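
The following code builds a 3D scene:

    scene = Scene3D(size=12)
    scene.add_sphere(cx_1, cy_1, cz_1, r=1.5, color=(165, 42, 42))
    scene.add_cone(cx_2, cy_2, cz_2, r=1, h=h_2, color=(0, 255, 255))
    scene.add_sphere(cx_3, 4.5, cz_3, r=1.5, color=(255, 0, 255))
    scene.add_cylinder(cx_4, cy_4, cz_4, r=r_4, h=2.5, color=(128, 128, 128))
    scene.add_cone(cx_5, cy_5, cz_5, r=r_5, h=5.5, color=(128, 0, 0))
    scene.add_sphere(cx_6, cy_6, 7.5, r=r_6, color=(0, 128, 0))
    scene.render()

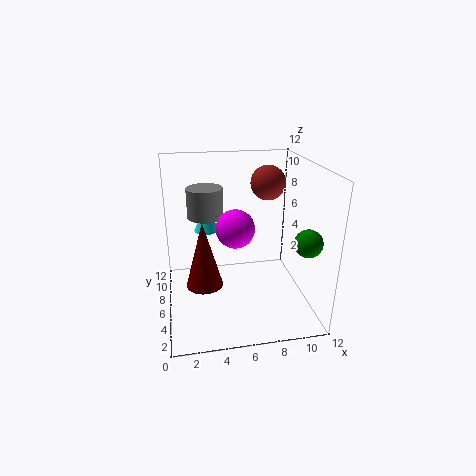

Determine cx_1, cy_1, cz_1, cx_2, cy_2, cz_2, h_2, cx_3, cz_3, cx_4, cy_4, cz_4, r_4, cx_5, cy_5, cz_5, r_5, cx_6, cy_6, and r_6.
cx_1 = 9
cy_1 = 8
cz_1 = 10
cx_2 = 3.5
cy_2 = 7
cz_2 = 6.5
h_2 = 2.5
cx_3 = 5.5
cz_3 = 7.5
cx_4 = 3.5
cy_4 = 7.5
cz_4 = 7.5
r_4 = 1.5
cx_5 = 3
cy_5 = 5
cz_5 = 2.5
r_5 = 1.5
cx_6 = 10
cy_6 = 1
r_6 = 1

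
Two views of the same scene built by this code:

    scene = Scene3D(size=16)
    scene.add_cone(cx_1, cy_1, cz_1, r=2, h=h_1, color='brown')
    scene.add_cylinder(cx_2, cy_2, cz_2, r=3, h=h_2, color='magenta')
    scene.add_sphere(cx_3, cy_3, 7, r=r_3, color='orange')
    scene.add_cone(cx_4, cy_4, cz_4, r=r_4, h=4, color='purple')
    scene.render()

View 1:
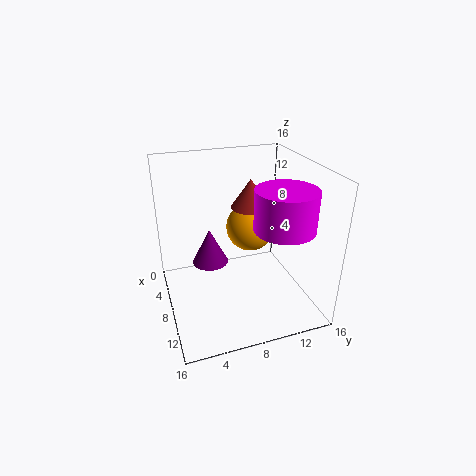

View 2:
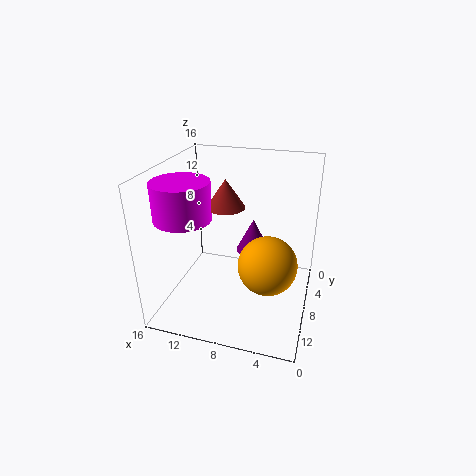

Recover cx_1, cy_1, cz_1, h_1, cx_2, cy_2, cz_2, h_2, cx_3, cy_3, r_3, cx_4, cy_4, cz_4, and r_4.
cx_1 = 9, cy_1 = 9, cz_1 = 12, h_1 = 3, cx_2 = 13, cy_2 = 11, cz_2 = 11, h_2 = 4, cx_3 = 4, cy_3 = 11, r_3 = 3, cx_4 = 7, cy_4 = 5, cz_4 = 5, r_4 = 2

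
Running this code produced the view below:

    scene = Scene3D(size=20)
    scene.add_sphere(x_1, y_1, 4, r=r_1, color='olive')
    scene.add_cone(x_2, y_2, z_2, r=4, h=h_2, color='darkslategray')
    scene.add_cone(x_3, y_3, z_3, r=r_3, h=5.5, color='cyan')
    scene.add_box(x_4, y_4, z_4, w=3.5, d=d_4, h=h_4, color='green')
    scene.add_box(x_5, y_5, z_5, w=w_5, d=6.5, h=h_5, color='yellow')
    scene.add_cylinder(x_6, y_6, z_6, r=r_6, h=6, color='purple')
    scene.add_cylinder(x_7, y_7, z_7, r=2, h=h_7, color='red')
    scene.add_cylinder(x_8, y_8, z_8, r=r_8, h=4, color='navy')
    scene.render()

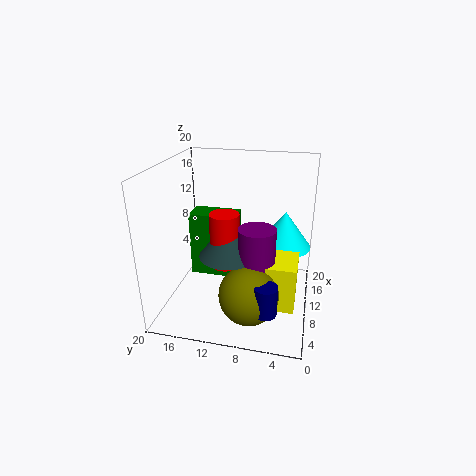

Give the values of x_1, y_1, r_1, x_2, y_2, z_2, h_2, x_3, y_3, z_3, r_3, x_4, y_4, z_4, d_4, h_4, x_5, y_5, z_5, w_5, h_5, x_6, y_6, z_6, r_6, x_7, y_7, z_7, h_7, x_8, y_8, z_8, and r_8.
x_1 = 5.5, y_1 = 7.5, r_1 = 4, x_2 = 8.5, y_2 = 11, z_2 = 8, h_2 = 5, x_3 = 15, y_3 = 4, z_3 = 7, r_3 = 4, x_4 = 8.5, y_4 = 10, z_4 = 4.5, d_4 = 6.5, h_4 = 9, x_5 = 6, y_5 = 1.5, z_5 = 1.5, w_5 = 5.5, h_5 = 6.5, x_6 = 8, y_6 = 7, z_6 = 6.5, r_6 = 2.5, x_7 = 8.5, y_7 = 11.5, z_7 = 6.5, h_7 = 7.5, x_8 = 3.5, y_8 = 5, z_8 = 3, r_8 = 1.5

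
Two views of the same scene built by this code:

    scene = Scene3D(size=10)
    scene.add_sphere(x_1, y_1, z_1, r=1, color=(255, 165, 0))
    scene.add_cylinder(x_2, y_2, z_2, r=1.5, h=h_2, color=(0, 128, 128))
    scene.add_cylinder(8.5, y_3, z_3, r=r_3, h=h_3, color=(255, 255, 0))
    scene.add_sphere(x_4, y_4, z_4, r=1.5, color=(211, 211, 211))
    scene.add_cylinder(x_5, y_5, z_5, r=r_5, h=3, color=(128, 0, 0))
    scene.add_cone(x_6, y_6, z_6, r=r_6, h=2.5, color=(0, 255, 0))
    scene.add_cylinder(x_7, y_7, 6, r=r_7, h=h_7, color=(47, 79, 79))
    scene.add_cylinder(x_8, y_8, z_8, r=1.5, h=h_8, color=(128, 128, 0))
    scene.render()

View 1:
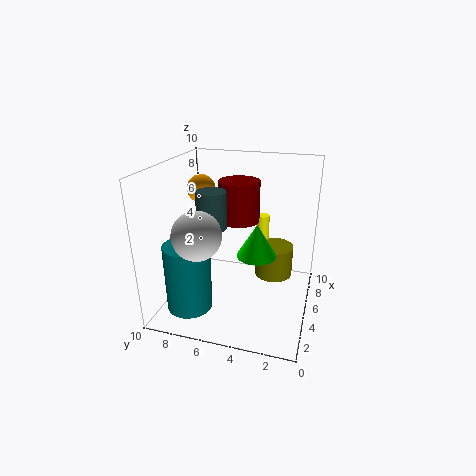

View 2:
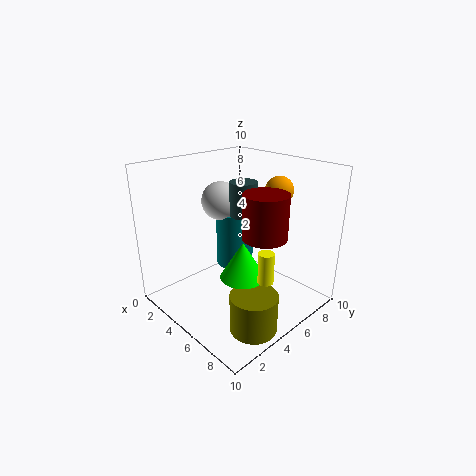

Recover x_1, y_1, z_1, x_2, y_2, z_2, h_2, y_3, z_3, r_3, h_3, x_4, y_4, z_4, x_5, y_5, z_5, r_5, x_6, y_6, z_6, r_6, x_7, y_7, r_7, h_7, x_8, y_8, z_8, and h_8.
x_1 = 6
y_1 = 8
z_1 = 8
x_2 = 2
y_2 = 7.5
z_2 = 1
h_2 = 4.5
y_3 = 4
z_3 = 3.5
r_3 = 0.5
h_3 = 2
x_4 = 1.5
y_4 = 6.5
z_4 = 6.5
x_5 = 7
y_5 = 5.5
z_5 = 5.5
r_5 = 1.5
x_6 = 6.5
y_6 = 4
z_6 = 3
r_6 = 1.5
x_7 = 4
y_7 = 6.5
r_7 = 1
h_7 = 2.5
x_8 = 8.5
y_8 = 3
z_8 = 0.5
h_8 = 2.5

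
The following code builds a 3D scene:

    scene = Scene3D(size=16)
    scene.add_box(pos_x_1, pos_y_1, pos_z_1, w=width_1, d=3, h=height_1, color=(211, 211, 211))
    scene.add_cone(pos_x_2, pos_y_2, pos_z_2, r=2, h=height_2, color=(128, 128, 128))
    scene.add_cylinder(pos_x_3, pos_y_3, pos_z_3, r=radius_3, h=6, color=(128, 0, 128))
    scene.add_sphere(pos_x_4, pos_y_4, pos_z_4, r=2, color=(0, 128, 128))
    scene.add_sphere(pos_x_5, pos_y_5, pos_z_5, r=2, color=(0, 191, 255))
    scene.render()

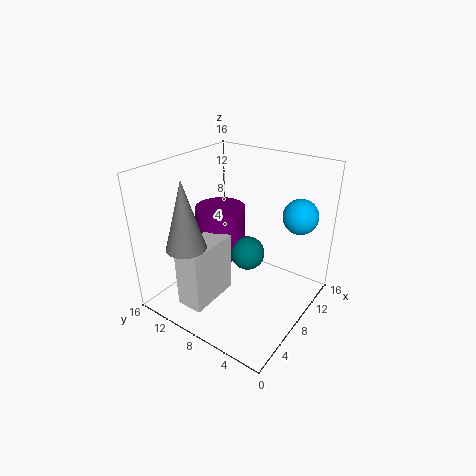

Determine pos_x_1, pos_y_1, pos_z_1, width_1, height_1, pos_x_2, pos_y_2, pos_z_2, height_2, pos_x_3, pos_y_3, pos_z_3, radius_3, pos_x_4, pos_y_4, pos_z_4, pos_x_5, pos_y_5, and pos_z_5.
pos_x_1 = 2
pos_y_1 = 9
pos_z_1 = 1
width_1 = 6
height_1 = 7
pos_x_2 = 2
pos_y_2 = 10
pos_z_2 = 9
height_2 = 7
pos_x_3 = 10
pos_y_3 = 12
pos_z_3 = 4
radius_3 = 3
pos_x_4 = 10
pos_y_4 = 8
pos_z_4 = 5
pos_x_5 = 13
pos_y_5 = 3
pos_z_5 = 10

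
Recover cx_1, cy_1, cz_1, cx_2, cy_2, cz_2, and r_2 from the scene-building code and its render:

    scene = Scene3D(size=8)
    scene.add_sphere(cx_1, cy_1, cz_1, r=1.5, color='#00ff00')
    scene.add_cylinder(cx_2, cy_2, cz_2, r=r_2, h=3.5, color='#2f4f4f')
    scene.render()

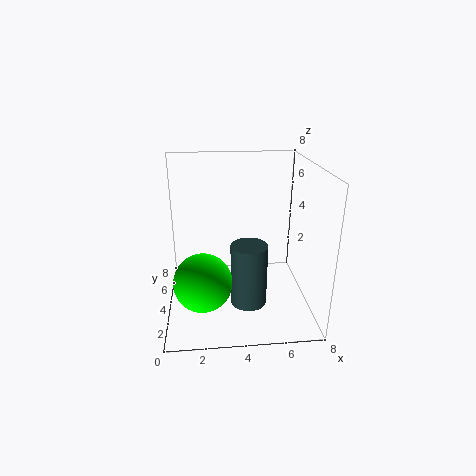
cx_1 = 2, cy_1 = 2, cz_1 = 2.5, cx_2 = 4.5, cy_2 = 3, cz_2 = 0.5, r_2 = 1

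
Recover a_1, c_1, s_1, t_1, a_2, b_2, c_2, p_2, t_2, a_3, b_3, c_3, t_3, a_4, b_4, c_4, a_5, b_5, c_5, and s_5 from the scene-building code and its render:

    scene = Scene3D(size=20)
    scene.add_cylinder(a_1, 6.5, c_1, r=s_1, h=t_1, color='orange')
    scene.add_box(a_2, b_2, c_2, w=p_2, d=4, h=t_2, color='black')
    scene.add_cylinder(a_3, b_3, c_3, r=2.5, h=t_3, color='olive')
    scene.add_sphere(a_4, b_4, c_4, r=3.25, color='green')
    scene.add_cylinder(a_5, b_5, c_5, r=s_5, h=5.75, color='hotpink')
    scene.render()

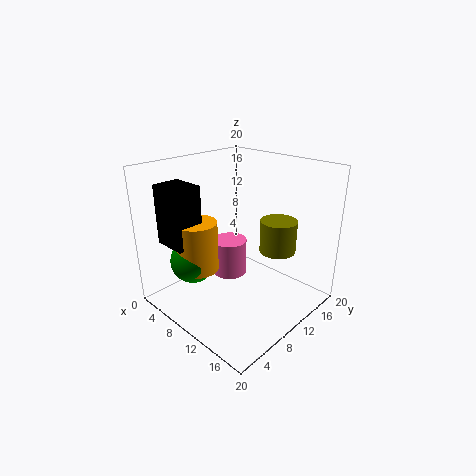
a_1 = 5.25, c_1 = 4.75, s_1 = 3, t_1 = 7.25, a_2 = 1, b_2 = 3, c_2 = 8.75, p_2 = 5, t_2 = 8.5, a_3 = 14.25, b_3 = 13.5, c_3 = 8.25, t_3 = 4.5, a_4 = 4.75, b_4 = 6, c_4 = 6, a_5 = 4.75, b_5 = 13.5, c_5 = 1, s_5 = 2.75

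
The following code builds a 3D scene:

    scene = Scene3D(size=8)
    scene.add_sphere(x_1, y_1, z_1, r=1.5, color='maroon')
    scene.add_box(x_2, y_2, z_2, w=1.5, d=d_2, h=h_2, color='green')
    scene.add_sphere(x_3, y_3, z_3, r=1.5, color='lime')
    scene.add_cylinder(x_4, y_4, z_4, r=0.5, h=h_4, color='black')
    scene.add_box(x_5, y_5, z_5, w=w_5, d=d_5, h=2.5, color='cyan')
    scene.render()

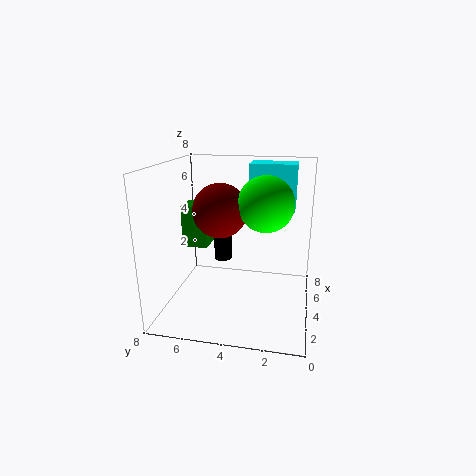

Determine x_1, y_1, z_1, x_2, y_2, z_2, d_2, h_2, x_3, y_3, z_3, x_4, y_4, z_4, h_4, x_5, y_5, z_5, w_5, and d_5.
x_1 = 4
y_1 = 5
z_1 = 5.5
x_2 = 4.5
y_2 = 6
z_2 = 3
d_2 = 1.5
h_2 = 2.5
x_3 = 4
y_3 = 2.5
z_3 = 6
x_4 = 4.5
y_4 = 5
z_4 = 2.5
h_4 = 3
x_5 = 4.5
y_5 = 1
z_5 = 5.5
w_5 = 1.5
d_5 = 2.5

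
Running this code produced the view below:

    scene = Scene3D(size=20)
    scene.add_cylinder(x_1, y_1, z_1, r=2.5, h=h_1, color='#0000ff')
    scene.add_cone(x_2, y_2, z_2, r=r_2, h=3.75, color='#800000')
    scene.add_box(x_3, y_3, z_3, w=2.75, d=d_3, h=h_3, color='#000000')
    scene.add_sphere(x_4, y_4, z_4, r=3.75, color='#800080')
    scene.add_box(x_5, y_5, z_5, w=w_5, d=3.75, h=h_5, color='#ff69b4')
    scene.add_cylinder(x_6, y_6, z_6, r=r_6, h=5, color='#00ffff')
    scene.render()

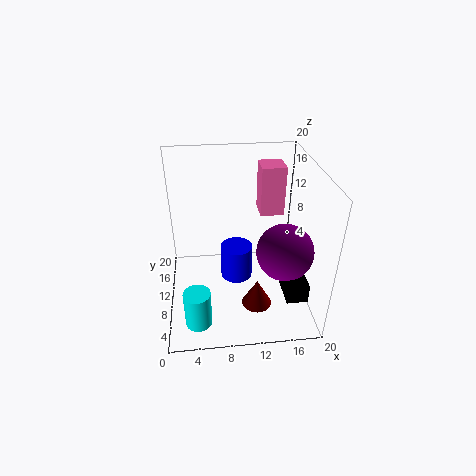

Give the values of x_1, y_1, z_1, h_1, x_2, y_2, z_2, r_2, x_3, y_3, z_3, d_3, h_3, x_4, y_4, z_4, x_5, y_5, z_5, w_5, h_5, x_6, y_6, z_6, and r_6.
x_1 = 10.25; y_1 = 14.25; z_1 = 0.25; h_1 = 5.5; x_2 = 12; y_2 = 5; z_2 = 2.5; r_2 = 2; x_3 = 15.25; y_3 = 1.75; z_3 = 5; d_3 = 5.75; h_3 = 2.5; x_4 = 15.75; y_4 = 6.25; z_4 = 9.75; x_5 = 13.75; y_5 = 13.5; z_5 = 11.25; w_5 = 3.5; h_5 = 7.25; x_6 = 4; y_6 = 3.25; z_6 = 1.5; r_6 = 1.75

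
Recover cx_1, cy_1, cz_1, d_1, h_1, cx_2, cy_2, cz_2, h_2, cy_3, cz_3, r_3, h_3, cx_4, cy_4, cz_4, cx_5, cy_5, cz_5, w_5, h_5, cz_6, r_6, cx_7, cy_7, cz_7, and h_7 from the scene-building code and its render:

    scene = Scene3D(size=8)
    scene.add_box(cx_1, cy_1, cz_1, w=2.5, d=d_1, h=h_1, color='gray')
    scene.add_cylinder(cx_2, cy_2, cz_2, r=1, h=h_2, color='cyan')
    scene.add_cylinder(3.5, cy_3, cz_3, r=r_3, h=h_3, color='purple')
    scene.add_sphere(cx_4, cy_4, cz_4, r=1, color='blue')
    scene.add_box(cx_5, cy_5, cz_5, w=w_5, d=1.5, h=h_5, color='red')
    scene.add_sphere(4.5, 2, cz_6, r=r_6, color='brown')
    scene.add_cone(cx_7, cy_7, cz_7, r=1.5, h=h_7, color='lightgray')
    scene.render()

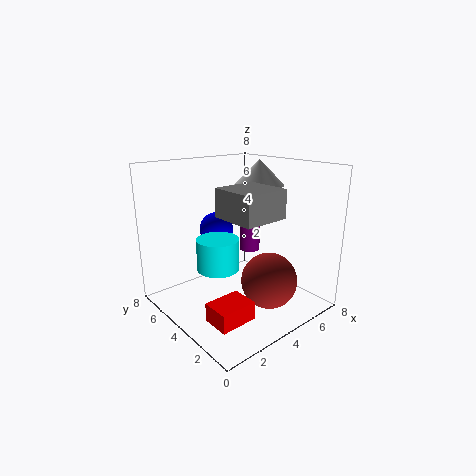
cx_1 = 2.5
cy_1 = 1.5
cz_1 = 5.5
d_1 = 2.5
h_1 = 1.5
cx_2 = 1.5
cy_2 = 2.5
cz_2 = 3.5
h_2 = 1.5
cy_3 = 2.5
cz_3 = 4
r_3 = 0.5
h_3 = 1.5
cx_4 = 4
cy_4 = 6
cz_4 = 4
cx_5 = 1
cy_5 = 1.5
cz_5 = 0.5
w_5 = 2
h_5 = 1
cz_6 = 2
r_6 = 1.5
cx_7 = 6.5
cy_7 = 5
cz_7 = 6.5
h_7 = 1.5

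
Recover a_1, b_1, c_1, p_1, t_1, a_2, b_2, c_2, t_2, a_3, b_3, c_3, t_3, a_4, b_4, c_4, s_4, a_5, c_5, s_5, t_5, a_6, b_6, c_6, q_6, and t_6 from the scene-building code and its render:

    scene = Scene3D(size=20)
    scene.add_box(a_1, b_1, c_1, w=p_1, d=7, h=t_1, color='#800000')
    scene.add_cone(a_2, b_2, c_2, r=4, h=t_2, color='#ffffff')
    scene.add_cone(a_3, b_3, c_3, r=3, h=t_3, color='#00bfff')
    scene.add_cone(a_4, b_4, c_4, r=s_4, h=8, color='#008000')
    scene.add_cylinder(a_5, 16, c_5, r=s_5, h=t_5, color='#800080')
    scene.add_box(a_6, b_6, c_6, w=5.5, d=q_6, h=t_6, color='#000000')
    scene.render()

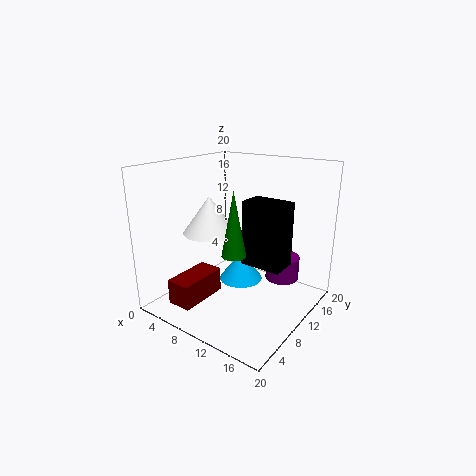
a_1 = 4, b_1 = 2, c_1 = 1.5, p_1 = 3.5, t_1 = 3.5, a_2 = 4.5, b_2 = 10.5, c_2 = 9.5, t_2 = 5.5, a_3 = 10.5, b_3 = 10, c_3 = 4, t_3 = 4, a_4 = 13, b_4 = 5, c_4 = 10, s_4 = 1.5, a_5 = 14, c_5 = 2.5, s_5 = 2.5, t_5 = 3.5, a_6 = 12, b_6 = 8, c_6 = 7.5, q_6 = 3.5, t_6 = 8.5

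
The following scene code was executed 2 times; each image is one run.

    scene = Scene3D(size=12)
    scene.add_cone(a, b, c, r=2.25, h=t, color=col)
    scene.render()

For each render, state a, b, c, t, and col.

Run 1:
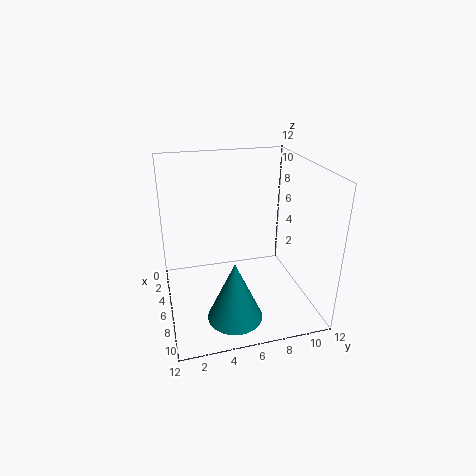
a = 8.75
b = 5
c = 0.25
t = 5
col = 'teal'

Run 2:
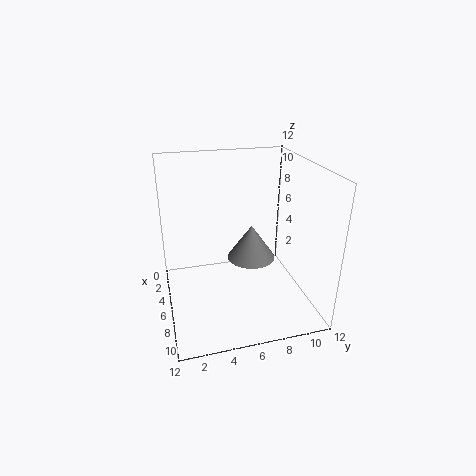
a = 3.5
b = 8
c = 2.5
t = 3.25
col = 'gray'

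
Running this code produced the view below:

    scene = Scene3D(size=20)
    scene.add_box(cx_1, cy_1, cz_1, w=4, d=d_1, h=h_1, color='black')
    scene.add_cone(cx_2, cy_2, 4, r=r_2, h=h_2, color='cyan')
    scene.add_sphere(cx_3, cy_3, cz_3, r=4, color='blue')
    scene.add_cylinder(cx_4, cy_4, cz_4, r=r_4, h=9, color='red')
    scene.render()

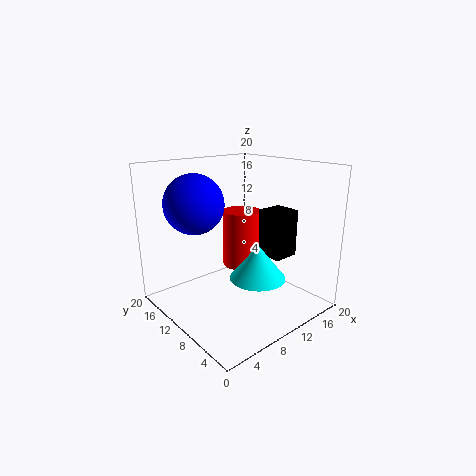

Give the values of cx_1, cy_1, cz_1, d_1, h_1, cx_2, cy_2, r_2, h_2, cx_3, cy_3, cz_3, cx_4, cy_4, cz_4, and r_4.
cx_1 = 15
cy_1 = 7
cz_1 = 6
d_1 = 4
h_1 = 7
cx_2 = 12
cy_2 = 8
r_2 = 4
h_2 = 5
cx_3 = 5
cy_3 = 13
cz_3 = 15
cx_4 = 15
cy_4 = 15
cz_4 = 3
r_4 = 3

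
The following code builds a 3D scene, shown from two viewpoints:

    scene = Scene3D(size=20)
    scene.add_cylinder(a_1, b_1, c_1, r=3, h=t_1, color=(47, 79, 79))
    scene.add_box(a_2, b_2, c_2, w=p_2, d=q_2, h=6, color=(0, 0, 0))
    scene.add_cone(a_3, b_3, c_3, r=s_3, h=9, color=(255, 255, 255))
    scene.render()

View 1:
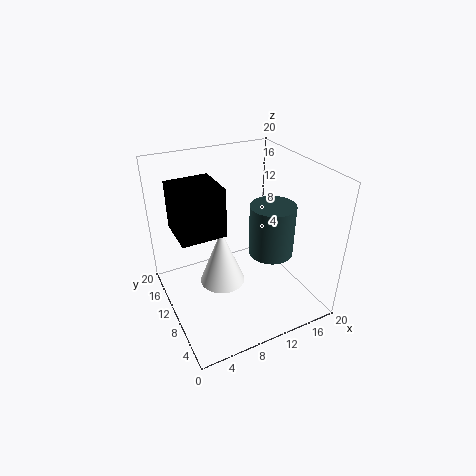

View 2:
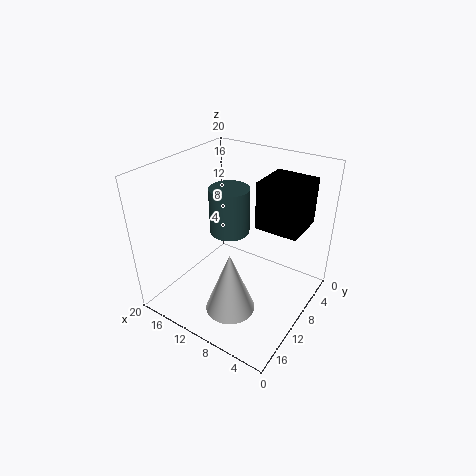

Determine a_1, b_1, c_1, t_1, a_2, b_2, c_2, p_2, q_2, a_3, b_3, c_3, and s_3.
a_1 = 13.5, b_1 = 7, c_1 = 8.5, t_1 = 7, a_2 = 1, b_2 = 6, c_2 = 13.5, p_2 = 5.5, q_2 = 5.5, a_3 = 9, b_3 = 13.5, c_3 = 0.5, s_3 = 3.5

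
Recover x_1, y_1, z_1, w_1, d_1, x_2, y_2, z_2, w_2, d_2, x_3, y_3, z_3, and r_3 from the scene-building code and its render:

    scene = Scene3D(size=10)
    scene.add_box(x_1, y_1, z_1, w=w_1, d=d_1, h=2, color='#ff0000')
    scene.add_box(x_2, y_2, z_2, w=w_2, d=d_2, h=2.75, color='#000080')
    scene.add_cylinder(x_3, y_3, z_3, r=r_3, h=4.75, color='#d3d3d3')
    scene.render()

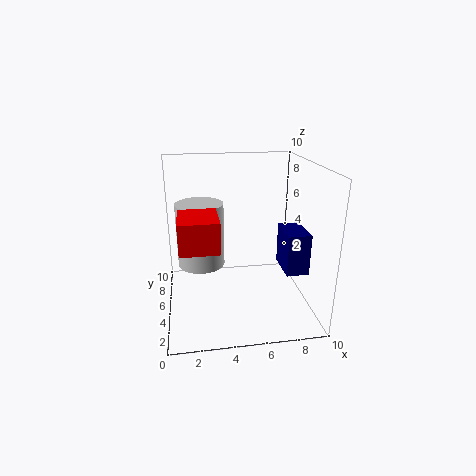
x_1 = 1; y_1 = 2; z_1 = 5.25; w_1 = 2.5; d_1 = 3; x_2 = 7.75; y_2 = 2.25; z_2 = 3.25; w_2 = 1.5; d_2 = 2.5; x_3 = 2.5; y_3 = 7; z_3 = 2.25; r_3 = 1.75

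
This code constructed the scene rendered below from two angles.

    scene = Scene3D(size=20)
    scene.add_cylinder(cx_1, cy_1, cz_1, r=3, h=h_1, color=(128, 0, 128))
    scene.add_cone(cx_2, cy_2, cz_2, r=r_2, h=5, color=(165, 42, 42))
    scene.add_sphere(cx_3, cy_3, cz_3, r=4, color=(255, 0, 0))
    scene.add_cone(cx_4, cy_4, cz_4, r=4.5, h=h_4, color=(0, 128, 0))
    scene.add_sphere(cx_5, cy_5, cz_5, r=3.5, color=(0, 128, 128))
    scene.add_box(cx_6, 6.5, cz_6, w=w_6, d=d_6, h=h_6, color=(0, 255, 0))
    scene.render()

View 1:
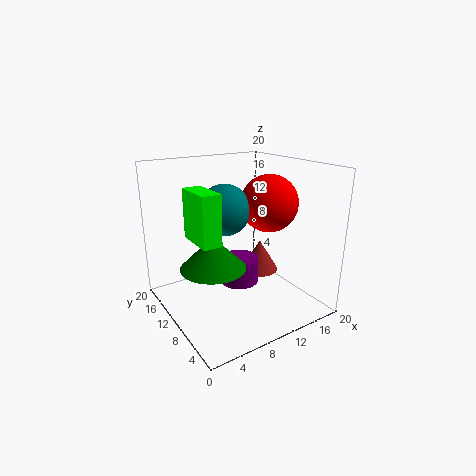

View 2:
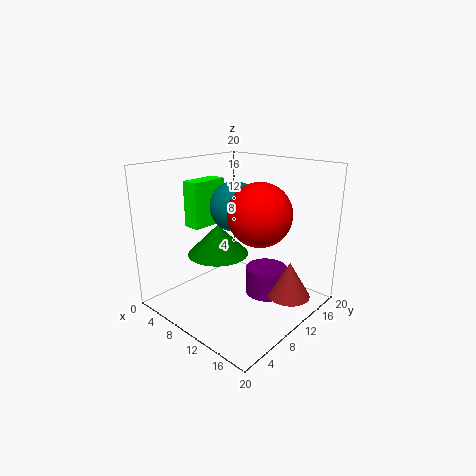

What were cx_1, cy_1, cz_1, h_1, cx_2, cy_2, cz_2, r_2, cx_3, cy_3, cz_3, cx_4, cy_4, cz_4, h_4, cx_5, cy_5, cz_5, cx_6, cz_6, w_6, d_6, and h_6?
cx_1 = 12.5, cy_1 = 13.5, cz_1 = 1, h_1 = 4, cx_2 = 16.5, cy_2 = 13.5, cz_2 = 2, r_2 = 3, cx_3 = 14.5, cy_3 = 9, cz_3 = 14.5, cx_4 = 6, cy_4 = 10, cz_4 = 6.5, h_4 = 4.5, cx_5 = 8.5, cy_5 = 11, cz_5 = 14, cx_6 = 3, cz_6 = 11, w_6 = 2.5, d_6 = 5.5, h_6 = 6.5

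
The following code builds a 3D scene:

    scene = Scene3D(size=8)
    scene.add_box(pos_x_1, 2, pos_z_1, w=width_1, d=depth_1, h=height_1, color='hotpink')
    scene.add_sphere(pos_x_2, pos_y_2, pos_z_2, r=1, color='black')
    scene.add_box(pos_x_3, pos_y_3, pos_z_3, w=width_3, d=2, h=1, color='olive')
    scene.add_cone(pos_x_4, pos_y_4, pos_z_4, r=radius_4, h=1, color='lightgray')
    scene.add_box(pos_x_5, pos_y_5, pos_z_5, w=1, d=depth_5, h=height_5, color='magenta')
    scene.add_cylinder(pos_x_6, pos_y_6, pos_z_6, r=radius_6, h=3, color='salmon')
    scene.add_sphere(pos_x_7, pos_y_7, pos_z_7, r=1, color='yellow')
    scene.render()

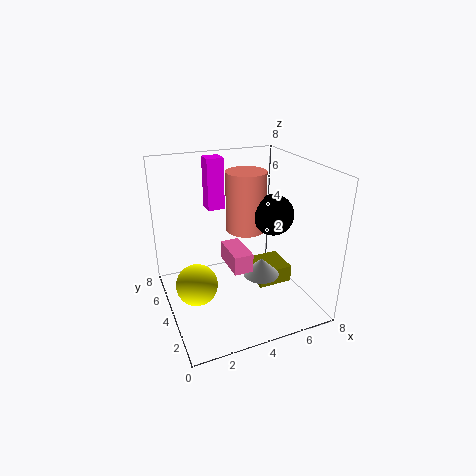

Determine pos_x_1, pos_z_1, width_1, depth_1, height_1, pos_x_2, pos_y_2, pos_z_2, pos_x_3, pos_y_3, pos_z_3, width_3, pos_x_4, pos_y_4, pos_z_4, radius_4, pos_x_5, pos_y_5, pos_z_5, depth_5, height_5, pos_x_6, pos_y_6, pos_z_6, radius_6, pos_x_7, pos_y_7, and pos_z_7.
pos_x_1 = 3, pos_z_1 = 3, width_1 = 1, depth_1 = 2, height_1 = 1, pos_x_2 = 5, pos_y_2 = 2, pos_z_2 = 6, pos_x_3 = 5, pos_y_3 = 3, pos_z_3 = 1, width_3 = 2, pos_x_4 = 5, pos_y_4 = 3, pos_z_4 = 2, radius_4 = 1, pos_x_5 = 3, pos_y_5 = 6, pos_z_5 = 5, depth_5 = 1, height_5 = 3, pos_x_6 = 4, pos_y_6 = 3, pos_z_6 = 5, radius_6 = 1, pos_x_7 = 1, pos_y_7 = 2, pos_z_7 = 3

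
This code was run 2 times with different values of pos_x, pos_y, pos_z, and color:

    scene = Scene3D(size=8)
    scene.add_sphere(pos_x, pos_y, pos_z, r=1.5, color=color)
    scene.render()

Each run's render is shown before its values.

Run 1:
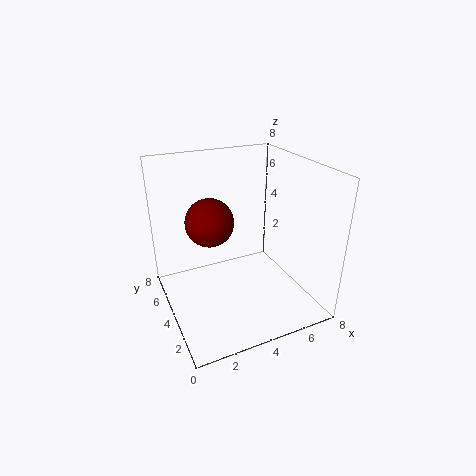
pos_x = 3.25, pos_y = 6.5, pos_z = 4, color = 'maroon'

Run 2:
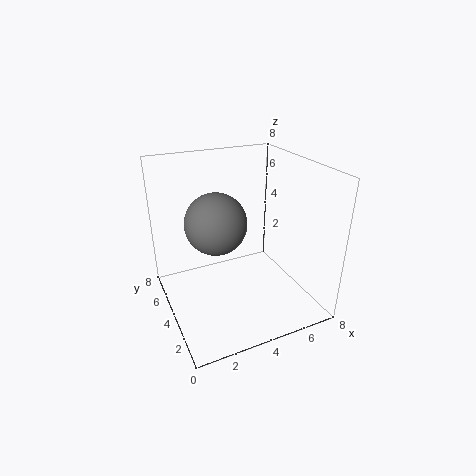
pos_x = 2.25, pos_y = 2.75, pos_z = 5.75, color = 'gray'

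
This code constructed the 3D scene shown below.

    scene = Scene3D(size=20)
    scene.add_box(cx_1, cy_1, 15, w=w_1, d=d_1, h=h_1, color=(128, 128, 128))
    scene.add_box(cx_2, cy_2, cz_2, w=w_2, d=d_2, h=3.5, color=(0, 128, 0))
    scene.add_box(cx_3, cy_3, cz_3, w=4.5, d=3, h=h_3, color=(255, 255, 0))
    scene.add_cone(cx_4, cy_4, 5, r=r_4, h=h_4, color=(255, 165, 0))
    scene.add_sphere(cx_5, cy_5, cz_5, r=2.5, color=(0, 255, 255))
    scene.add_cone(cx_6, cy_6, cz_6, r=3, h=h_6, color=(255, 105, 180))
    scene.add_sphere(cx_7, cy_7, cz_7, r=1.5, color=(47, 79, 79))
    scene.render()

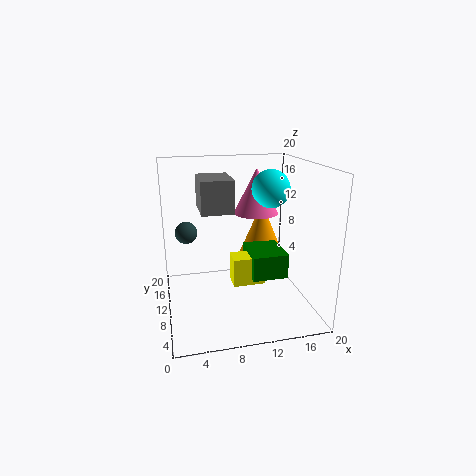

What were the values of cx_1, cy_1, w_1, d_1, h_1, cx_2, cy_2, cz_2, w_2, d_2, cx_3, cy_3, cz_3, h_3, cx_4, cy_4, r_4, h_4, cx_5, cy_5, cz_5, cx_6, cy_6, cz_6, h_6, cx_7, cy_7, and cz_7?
cx_1 = 4.5; cy_1 = 5; w_1 = 4; d_1 = 5.5; h_1 = 4; cx_2 = 11.5; cy_2 = 7; cz_2 = 4.5; w_2 = 5; d_2 = 6; cx_3 = 9; cy_3 = 8; cz_3 = 3.5; h_3 = 4; cx_4 = 15; cy_4 = 15; r_4 = 3.5; h_4 = 8.5; cx_5 = 14; cy_5 = 8.5; cz_5 = 17; cx_6 = 12.5; cy_6 = 10; cz_6 = 13.5; h_6 = 6; cx_7 = 3; cy_7 = 11; cz_7 = 11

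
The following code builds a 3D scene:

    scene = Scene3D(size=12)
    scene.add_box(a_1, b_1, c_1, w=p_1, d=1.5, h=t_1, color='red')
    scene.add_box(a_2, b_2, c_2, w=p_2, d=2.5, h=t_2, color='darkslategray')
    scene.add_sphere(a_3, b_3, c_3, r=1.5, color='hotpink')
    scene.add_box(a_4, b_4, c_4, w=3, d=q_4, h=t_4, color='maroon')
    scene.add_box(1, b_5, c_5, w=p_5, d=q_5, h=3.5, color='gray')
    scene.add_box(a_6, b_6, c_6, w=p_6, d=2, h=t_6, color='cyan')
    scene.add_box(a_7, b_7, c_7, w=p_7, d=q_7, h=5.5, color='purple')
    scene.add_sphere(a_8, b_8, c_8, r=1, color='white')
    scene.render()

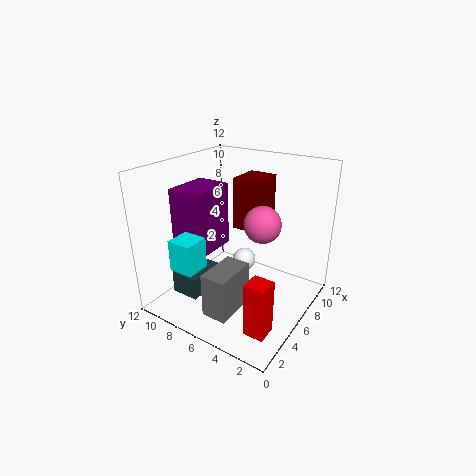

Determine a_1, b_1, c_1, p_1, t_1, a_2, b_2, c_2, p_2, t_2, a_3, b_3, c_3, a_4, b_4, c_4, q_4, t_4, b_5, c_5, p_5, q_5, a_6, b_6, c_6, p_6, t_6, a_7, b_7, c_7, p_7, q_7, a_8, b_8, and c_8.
a_1 = 0.5, b_1 = 0.5, c_1 = 2, p_1 = 1.5, t_1 = 4, a_2 = 3, b_2 = 8.5, c_2 = 0.5, p_2 = 3.5, t_2 = 2, a_3 = 6.5, b_3 = 4, c_3 = 7.5, a_4 = 7.5, b_4 = 5, c_4 = 6, q_4 = 2.5, t_4 = 4.5, b_5 = 4, c_5 = 1.5, p_5 = 3.5, q_5 = 2, a_6 = 1, b_6 = 7, c_6 = 4.5, p_6 = 2, t_6 = 2.5, a_7 = 3.5, b_7 = 8, c_7 = 4.5, p_7 = 4, q_7 = 3, a_8 = 7, b_8 = 6, c_8 = 3.5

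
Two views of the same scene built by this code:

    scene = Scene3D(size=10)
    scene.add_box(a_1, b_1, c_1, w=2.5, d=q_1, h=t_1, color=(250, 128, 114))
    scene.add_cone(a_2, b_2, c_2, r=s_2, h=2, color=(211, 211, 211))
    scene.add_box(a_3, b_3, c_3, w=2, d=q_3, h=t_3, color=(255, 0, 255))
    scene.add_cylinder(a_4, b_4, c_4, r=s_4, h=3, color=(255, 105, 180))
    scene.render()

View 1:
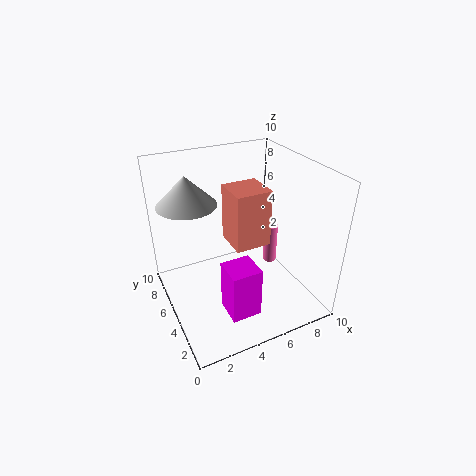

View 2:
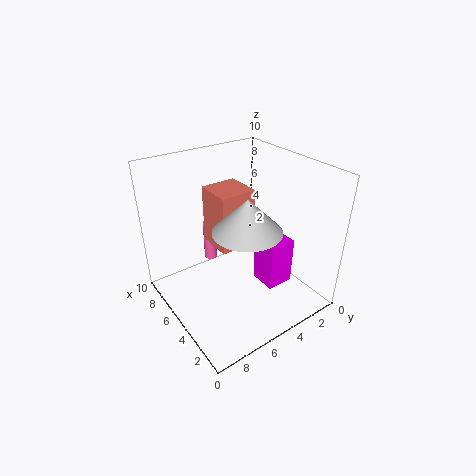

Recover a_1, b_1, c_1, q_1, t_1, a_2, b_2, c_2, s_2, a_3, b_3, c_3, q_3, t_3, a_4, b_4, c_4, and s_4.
a_1 = 4.5
b_1 = 4
c_1 = 4.5
q_1 = 2.5
t_1 = 4
a_2 = 2
b_2 = 6.5
c_2 = 7.5
s_2 = 2
a_3 = 3
b_3 = 1.5
c_3 = 1
q_3 = 2
t_3 = 3.5
a_4 = 8
b_4 = 5.5
c_4 = 2
s_4 = 0.5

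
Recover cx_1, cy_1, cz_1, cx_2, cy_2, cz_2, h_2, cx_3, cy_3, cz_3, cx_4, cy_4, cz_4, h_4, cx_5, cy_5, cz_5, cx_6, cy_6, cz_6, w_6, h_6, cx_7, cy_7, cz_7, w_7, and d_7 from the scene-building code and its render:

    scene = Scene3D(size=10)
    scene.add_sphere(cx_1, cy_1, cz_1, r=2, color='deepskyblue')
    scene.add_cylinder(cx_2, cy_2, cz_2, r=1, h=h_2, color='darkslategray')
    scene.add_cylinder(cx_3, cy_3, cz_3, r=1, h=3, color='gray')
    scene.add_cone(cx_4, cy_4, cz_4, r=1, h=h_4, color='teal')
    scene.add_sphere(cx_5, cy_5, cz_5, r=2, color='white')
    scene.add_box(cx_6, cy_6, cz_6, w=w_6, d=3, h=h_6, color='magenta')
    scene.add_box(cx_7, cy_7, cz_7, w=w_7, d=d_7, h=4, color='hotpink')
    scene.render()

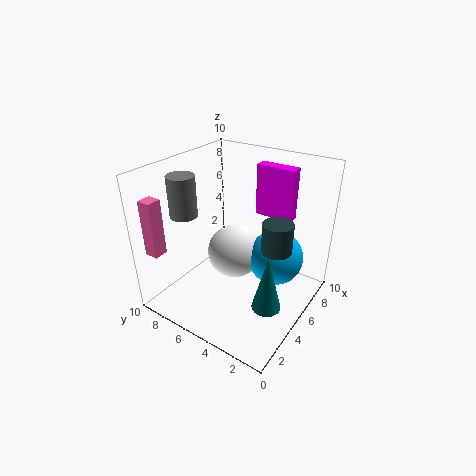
cx_1 = 7, cy_1 = 3, cz_1 = 3, cx_2 = 5, cy_2 = 2, cz_2 = 5, h_2 = 2, cx_3 = 4, cy_3 = 9, cz_3 = 6, cx_4 = 4, cy_4 = 2, cz_4 = 1, h_4 = 4, cx_5 = 6, cy_5 = 6, cz_5 = 3, cx_6 = 9, cy_6 = 3, cz_6 = 5, w_6 = 1, h_6 = 4, cx_7 = 1, cy_7 = 9, cz_7 = 4, w_7 = 1, d_7 = 1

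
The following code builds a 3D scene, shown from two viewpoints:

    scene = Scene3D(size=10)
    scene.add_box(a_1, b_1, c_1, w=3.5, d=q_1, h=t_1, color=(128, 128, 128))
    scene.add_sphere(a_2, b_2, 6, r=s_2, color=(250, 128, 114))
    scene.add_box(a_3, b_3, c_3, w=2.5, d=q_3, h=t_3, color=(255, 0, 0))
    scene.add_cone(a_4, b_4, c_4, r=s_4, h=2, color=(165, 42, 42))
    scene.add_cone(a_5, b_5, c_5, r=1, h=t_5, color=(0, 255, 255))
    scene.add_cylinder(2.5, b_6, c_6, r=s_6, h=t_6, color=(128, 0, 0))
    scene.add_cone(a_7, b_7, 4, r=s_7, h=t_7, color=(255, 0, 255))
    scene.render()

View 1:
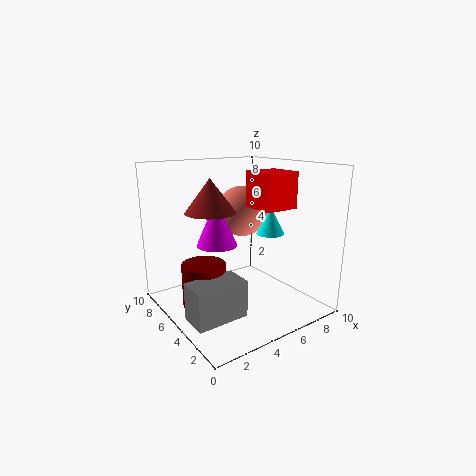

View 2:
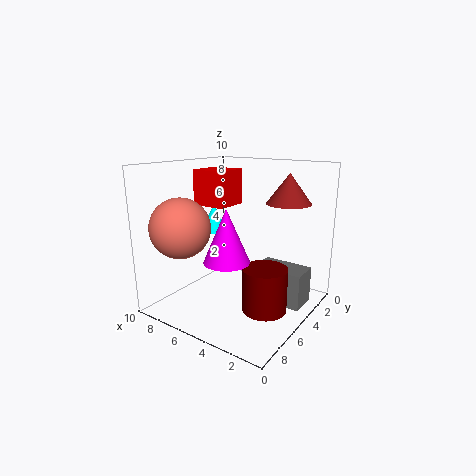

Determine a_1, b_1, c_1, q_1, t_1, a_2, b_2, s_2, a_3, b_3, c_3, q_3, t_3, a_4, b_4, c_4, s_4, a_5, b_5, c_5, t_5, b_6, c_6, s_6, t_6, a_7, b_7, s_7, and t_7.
a_1 = 0.5, b_1 = 2.5, c_1 = 0.5, q_1 = 2, t_1 = 2.5, a_2 = 7.5, b_2 = 8, s_2 = 2, a_3 = 6, b_3 = 3, c_3 = 7, q_3 = 2.5, t_3 = 2.5, a_4 = 2, b_4 = 3.5, c_4 = 7.5, s_4 = 1.5, a_5 = 7.5, b_5 = 4.5, c_5 = 5, t_5 = 2, b_6 = 5.5, c_6 = 0.5, s_6 = 1.5, t_6 = 3, a_7 = 4.5, b_7 = 7, s_7 = 1.5, t_7 = 3.5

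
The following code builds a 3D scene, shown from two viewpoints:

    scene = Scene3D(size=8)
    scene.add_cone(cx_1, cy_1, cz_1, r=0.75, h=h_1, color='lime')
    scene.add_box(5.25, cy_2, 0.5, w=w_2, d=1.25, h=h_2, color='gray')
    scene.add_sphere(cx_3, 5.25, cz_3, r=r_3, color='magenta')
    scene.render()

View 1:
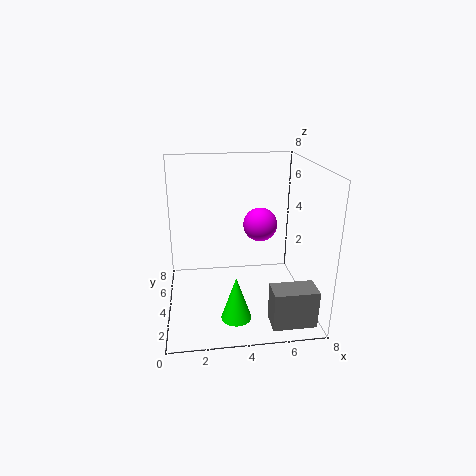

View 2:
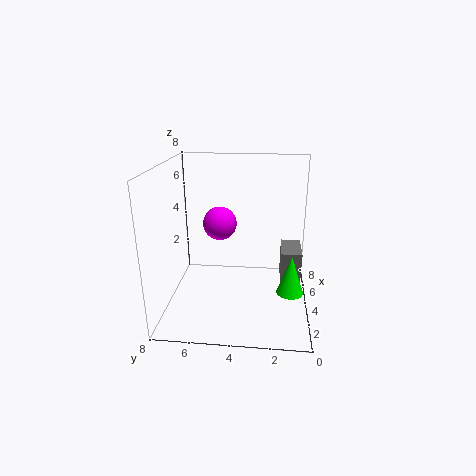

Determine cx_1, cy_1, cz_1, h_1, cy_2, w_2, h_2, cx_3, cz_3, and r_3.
cx_1 = 3.5, cy_1 = 1, cz_1 = 1, h_1 = 2.25, cy_2 = 0.25, w_2 = 2.25, h_2 = 2, cx_3 = 5.5, cz_3 = 4.25, r_3 = 1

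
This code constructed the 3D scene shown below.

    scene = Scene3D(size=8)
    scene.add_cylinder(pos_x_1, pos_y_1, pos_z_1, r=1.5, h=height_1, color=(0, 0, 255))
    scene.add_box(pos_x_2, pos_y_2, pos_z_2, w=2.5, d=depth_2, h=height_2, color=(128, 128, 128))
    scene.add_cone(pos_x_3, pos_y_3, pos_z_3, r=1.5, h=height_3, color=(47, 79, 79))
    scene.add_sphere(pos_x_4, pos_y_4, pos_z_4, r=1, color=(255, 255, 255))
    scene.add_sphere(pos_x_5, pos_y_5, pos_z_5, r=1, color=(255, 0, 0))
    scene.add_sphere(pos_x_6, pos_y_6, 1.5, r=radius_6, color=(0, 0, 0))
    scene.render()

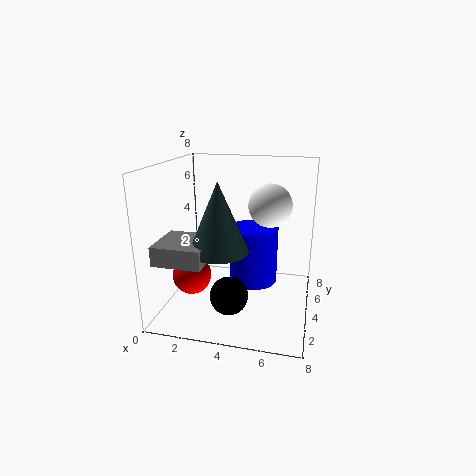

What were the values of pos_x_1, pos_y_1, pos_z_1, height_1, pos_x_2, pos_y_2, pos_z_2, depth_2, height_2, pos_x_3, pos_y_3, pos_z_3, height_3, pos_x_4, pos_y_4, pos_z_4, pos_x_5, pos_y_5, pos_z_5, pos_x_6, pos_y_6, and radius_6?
pos_x_1 = 4.5, pos_y_1 = 6, pos_z_1 = 0.5, height_1 = 3.5, pos_x_2 = 0.5, pos_y_2 = 0.5, pos_z_2 = 3.5, depth_2 = 2.5, height_2 = 1, pos_x_3 = 3.5, pos_y_3 = 2, pos_z_3 = 4, height_3 = 3.5, pos_x_4 = 6, pos_y_4 = 2, pos_z_4 = 6.5, pos_x_5 = 2, pos_y_5 = 2, pos_z_5 = 2.5, pos_x_6 = 4, pos_y_6 = 2, radius_6 = 1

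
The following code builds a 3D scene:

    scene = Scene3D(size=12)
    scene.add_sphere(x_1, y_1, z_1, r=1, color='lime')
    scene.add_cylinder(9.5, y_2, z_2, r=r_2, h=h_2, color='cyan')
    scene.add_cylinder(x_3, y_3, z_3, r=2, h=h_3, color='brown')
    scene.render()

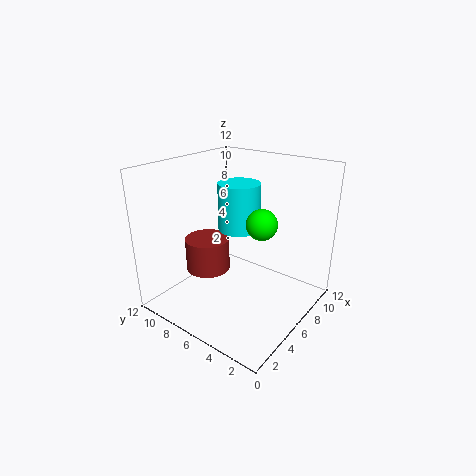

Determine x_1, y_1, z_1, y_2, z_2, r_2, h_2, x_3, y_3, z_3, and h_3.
x_1 = 2.5; y_1 = 1.5; z_1 = 9.5; y_2 = 8.5; z_2 = 5; r_2 = 2; h_2 = 4.5; x_3 = 6; y_3 = 9.5; z_3 = 2; h_3 = 3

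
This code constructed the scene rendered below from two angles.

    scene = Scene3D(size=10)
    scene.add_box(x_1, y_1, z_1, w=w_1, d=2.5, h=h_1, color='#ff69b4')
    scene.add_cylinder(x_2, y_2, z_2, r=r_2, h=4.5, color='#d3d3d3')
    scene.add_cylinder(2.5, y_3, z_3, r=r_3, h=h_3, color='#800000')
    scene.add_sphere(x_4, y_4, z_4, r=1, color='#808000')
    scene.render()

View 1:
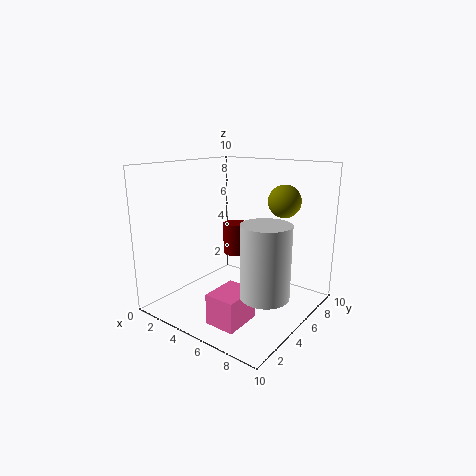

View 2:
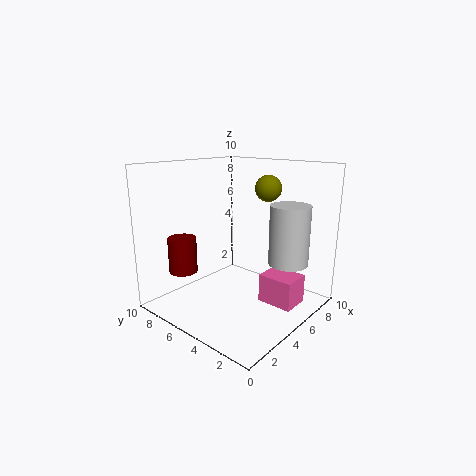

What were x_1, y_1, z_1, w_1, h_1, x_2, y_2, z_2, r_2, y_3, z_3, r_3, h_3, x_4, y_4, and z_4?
x_1 = 5.5; y_1 = 1; z_1 = 0.5; w_1 = 2; h_1 = 2; x_2 = 8.5; y_2 = 3; z_2 = 2.5; r_2 = 1.5; y_3 = 8; z_3 = 2.5; r_3 = 1; h_3 = 2.5; x_4 = 8.5; y_4 = 5; z_4 = 8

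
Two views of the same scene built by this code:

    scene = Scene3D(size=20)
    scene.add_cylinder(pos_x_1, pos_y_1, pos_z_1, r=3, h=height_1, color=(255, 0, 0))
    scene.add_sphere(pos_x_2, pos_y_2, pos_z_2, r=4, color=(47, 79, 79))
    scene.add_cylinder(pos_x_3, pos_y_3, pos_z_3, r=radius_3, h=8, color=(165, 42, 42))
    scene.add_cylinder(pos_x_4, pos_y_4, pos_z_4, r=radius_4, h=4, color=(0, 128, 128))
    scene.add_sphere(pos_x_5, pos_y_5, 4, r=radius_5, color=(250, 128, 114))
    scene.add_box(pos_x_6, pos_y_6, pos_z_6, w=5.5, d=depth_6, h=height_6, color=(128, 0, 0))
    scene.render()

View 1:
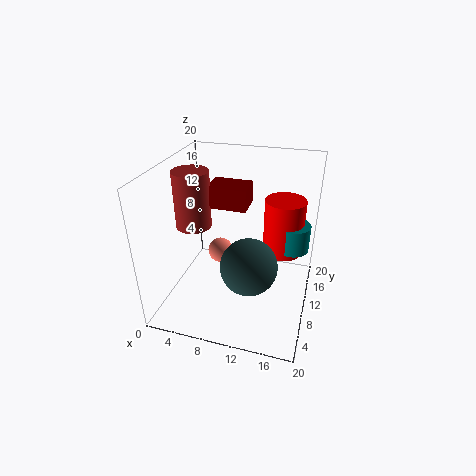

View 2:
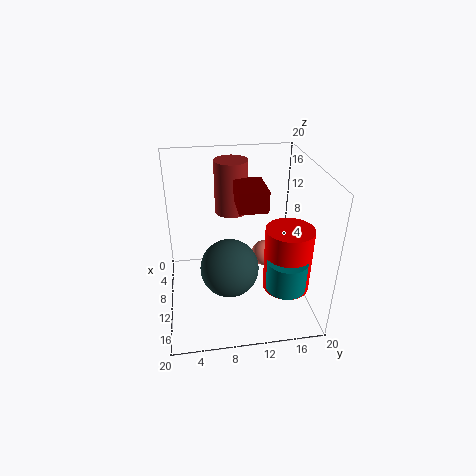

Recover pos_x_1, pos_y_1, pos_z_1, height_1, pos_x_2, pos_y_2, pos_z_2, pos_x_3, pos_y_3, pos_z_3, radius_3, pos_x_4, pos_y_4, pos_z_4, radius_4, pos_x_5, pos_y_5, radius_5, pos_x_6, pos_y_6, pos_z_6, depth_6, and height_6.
pos_x_1 = 15.5; pos_y_1 = 15.5; pos_z_1 = 5.5; height_1 = 8.5; pos_x_2 = 12; pos_y_2 = 8.5; pos_z_2 = 6.5; pos_x_3 = 3.5; pos_y_3 = 10; pos_z_3 = 11; radius_3 = 2.5; pos_x_4 = 17; pos_y_4 = 15; pos_z_4 = 6.5; radius_4 = 2.5; pos_x_5 = 5.5; pos_y_5 = 15; radius_5 = 2; pos_x_6 = 5.5; pos_y_6 = 10; pos_z_6 = 14; depth_6 = 4; height_6 = 3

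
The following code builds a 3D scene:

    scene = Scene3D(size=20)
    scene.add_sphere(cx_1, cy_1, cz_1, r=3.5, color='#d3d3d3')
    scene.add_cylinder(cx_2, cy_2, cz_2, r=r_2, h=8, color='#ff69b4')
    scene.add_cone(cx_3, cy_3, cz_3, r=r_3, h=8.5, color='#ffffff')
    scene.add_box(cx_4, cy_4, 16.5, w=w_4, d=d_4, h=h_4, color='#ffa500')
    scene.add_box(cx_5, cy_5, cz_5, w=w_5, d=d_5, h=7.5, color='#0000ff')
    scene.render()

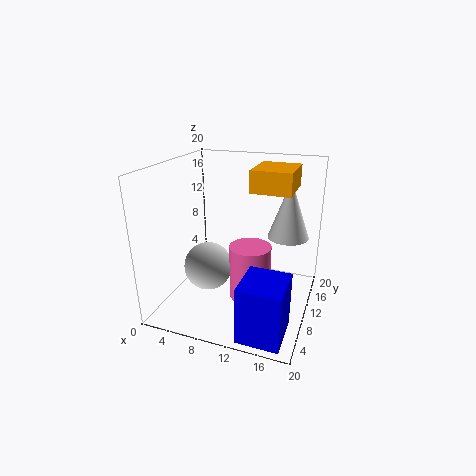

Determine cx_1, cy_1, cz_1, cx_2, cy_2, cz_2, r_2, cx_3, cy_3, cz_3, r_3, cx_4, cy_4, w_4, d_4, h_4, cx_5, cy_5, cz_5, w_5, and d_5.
cx_1 = 5.5; cy_1 = 9.5; cz_1 = 5; cx_2 = 11.5; cy_2 = 11; cz_2 = 0.5; r_2 = 3; cx_3 = 16; cy_3 = 15; cz_3 = 9; r_3 = 3; cx_4 = 11.5; cy_4 = 10; w_4 = 5.5; d_4 = 6.5; h_4 = 3; cx_5 = 13; cy_5 = 0.5; cz_5 = 0.5; w_5 = 5.5; d_5 = 6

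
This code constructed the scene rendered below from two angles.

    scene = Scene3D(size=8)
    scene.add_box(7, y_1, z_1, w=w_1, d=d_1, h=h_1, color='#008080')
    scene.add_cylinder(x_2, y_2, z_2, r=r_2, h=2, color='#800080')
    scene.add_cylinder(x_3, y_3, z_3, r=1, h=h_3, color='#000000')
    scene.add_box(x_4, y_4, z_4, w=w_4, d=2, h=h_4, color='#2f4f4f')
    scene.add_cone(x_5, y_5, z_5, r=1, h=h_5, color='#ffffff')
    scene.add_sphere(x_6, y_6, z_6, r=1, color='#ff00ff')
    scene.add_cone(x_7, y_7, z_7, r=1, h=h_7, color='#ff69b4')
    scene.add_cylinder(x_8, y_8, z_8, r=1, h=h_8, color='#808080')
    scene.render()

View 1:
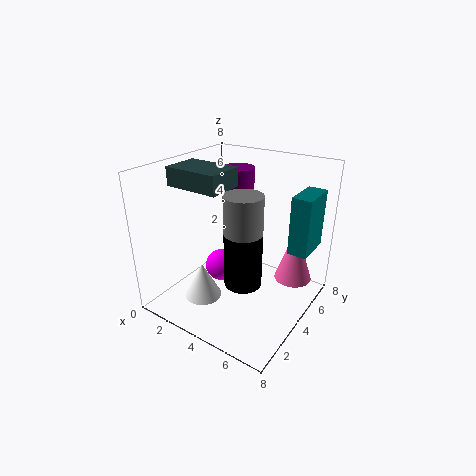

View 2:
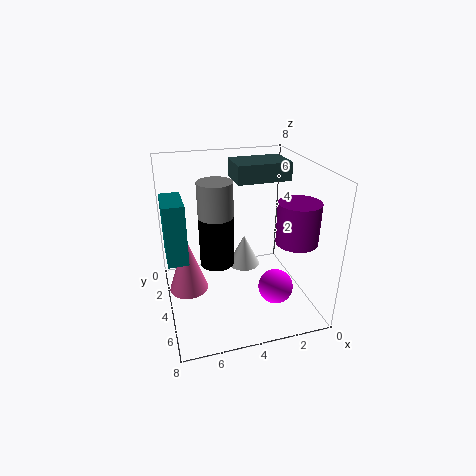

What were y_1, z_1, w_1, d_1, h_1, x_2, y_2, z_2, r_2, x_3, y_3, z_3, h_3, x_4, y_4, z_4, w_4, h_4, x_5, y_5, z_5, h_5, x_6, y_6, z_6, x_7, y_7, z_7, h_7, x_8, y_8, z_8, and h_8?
y_1 = 4, z_1 = 4, w_1 = 1, d_1 = 2, h_1 = 3, x_2 = 2, y_2 = 7, z_2 = 5, r_2 = 1, x_3 = 5, y_3 = 3, z_3 = 2, h_3 = 3, x_4 = 1, y_4 = 2, z_4 = 7, w_4 = 3, h_4 = 1, x_5 = 3, y_5 = 2, z_5 = 1, h_5 = 2, x_6 = 2, y_6 = 5, z_6 = 1, x_7 = 7, y_7 = 5, z_7 = 2, h_7 = 3, x_8 = 5, y_8 = 3, z_8 = 4, h_8 = 3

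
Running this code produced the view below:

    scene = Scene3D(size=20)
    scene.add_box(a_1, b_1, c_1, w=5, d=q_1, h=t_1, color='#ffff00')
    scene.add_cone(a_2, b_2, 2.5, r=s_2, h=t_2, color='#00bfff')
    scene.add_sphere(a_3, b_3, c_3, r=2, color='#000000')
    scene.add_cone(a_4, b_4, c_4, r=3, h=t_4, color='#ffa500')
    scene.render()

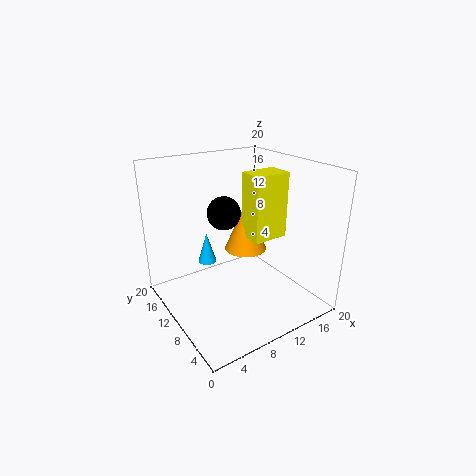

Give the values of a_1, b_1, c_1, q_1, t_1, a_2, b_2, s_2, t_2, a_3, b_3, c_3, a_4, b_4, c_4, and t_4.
a_1 = 11; b_1 = 7; c_1 = 10; q_1 = 3.5; t_1 = 9; a_2 = 9.5; b_2 = 18.5; s_2 = 1.5; t_2 = 5; a_3 = 6; b_3 = 7; c_3 = 15.5; a_4 = 12; b_4 = 11; c_4 = 7.5; t_4 = 7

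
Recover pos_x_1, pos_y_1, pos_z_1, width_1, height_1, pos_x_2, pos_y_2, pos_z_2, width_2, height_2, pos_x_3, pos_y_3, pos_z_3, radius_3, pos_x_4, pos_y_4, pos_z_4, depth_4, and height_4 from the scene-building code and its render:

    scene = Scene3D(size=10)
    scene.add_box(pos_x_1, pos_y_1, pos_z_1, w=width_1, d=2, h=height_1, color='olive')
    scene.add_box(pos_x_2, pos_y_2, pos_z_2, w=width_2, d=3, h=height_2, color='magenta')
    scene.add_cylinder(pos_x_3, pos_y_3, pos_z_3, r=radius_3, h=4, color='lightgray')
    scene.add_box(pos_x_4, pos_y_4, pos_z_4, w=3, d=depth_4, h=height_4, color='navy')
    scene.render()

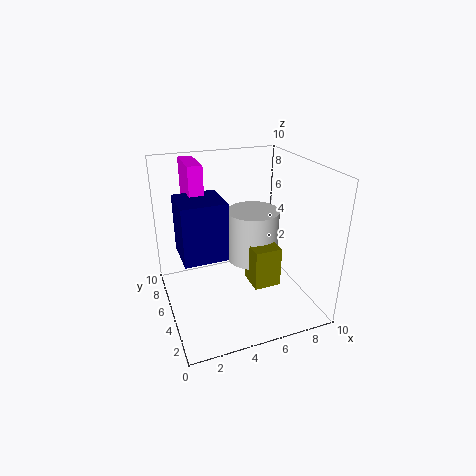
pos_x_1 = 6, pos_y_1 = 4, pos_z_1 = 1, width_1 = 2, height_1 = 3, pos_x_2 = 2, pos_y_2 = 6, pos_z_2 = 6, width_2 = 1, height_2 = 4, pos_x_3 = 7, pos_y_3 = 7, pos_z_3 = 2, radius_3 = 2, pos_x_4 = 1, pos_y_4 = 4, pos_z_4 = 4, depth_4 = 3, height_4 = 4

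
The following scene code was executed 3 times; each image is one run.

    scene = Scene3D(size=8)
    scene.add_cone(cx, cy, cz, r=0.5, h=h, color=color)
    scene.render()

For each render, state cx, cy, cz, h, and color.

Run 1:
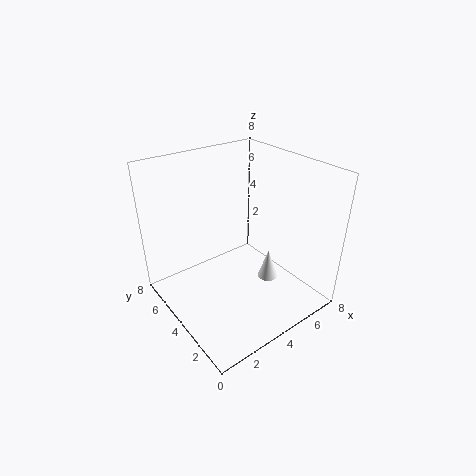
cx = 4, cy = 1.5, cz = 3, h = 1.5, color = 'white'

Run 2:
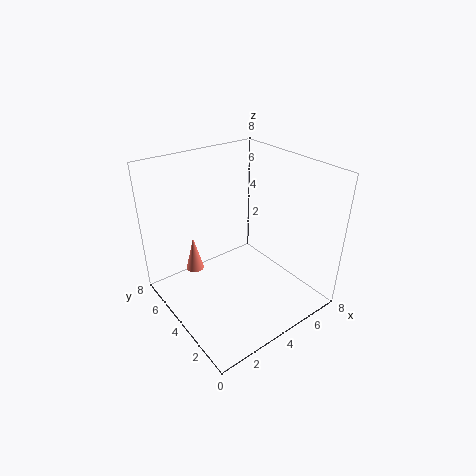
cx = 2, cy = 5.5, cz = 2, h = 2, color = 'salmon'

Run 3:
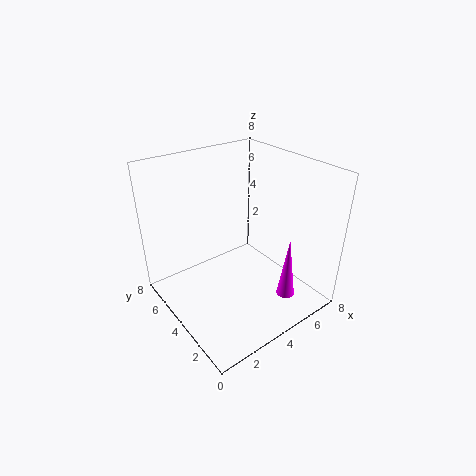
cx = 5.5, cy = 1.5, cz = 1, h = 3.5, color = 'magenta'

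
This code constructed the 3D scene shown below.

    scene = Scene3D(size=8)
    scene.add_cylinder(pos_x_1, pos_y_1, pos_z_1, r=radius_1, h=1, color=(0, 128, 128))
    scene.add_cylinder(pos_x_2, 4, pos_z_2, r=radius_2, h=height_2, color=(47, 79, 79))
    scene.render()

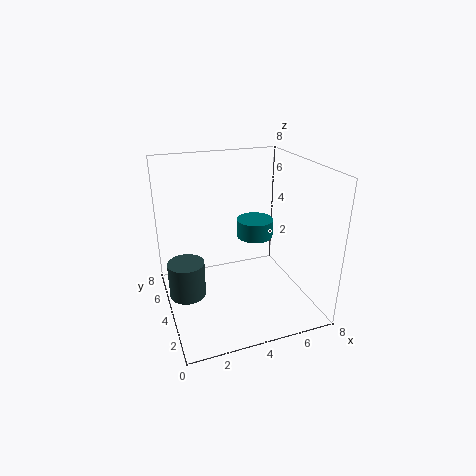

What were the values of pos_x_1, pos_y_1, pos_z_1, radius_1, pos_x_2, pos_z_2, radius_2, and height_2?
pos_x_1 = 5
pos_y_1 = 4
pos_z_1 = 4
radius_1 = 1
pos_x_2 = 1
pos_z_2 = 1
radius_2 = 1
height_2 = 2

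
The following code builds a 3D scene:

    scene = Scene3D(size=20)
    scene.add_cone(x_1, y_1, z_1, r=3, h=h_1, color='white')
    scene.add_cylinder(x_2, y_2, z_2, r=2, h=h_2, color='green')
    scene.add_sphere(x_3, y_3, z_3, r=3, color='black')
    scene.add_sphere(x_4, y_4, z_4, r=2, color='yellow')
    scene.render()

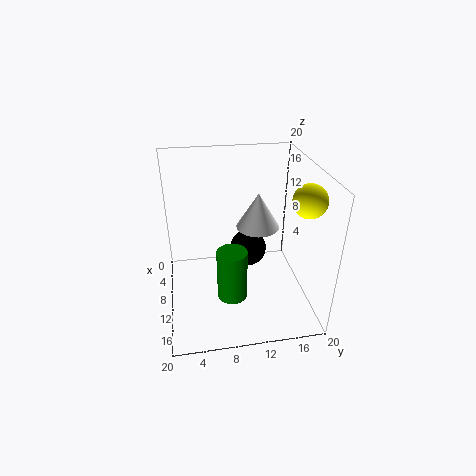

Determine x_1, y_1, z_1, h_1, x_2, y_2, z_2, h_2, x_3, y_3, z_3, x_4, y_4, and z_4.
x_1 = 9
y_1 = 13
z_1 = 11
h_1 = 5
x_2 = 14
y_2 = 8.5
z_2 = 3.5
h_2 = 7
x_3 = 3
y_3 = 13
z_3 = 3.5
x_4 = 16.5
y_4 = 17
z_4 = 18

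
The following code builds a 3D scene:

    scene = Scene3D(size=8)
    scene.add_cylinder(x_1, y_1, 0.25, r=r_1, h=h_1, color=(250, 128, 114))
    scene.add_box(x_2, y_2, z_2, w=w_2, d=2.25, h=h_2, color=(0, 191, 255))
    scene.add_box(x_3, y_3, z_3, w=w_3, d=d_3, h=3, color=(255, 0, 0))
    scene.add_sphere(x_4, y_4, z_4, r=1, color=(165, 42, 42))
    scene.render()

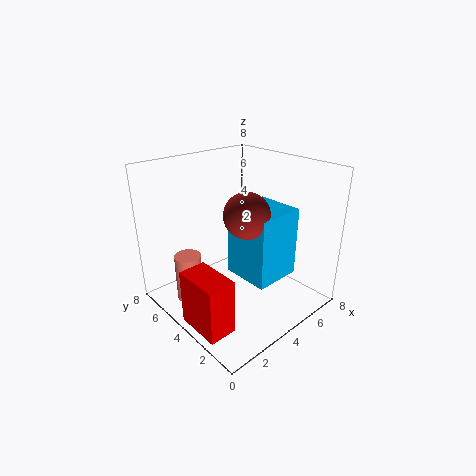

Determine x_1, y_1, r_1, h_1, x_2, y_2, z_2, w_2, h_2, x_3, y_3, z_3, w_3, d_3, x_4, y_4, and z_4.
x_1 = 1.75, y_1 = 5.75, r_1 = 0.75, h_1 = 2.75, x_2 = 2, y_2 = 0.25, z_2 = 3.5, w_2 = 2.25, h_2 = 3.25, x_3 = 0.25, y_3 = 1.75, z_3 = 0.25, w_3 = 1.5, d_3 = 2.5, x_4 = 2, y_4 = 1.25, z_4 = 6.75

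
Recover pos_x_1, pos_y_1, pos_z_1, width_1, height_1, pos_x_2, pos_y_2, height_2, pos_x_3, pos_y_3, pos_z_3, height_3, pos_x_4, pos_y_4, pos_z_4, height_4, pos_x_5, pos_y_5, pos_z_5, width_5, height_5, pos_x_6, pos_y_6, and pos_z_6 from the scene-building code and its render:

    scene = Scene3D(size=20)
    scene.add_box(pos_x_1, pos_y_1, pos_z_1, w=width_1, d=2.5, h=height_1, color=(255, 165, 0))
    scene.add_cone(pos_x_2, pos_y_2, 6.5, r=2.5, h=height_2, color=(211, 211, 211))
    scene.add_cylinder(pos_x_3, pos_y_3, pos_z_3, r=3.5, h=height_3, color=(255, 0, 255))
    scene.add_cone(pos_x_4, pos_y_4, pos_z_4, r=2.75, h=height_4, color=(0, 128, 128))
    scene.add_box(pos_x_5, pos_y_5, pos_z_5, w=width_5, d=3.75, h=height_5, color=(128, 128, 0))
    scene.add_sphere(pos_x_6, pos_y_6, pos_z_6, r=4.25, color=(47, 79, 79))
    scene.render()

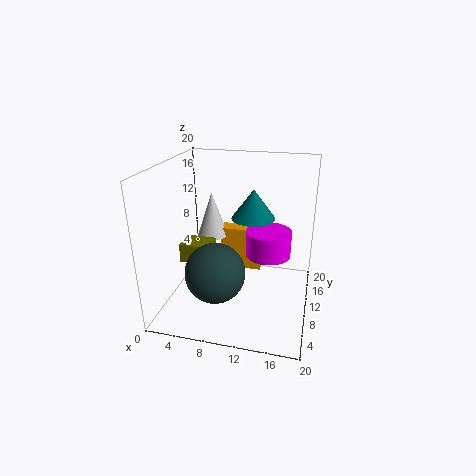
pos_x_1 = 5.25
pos_y_1 = 17
pos_z_1 = 1
width_1 = 6.75
height_1 = 7
pos_x_2 = 3.75
pos_y_2 = 17.5
height_2 = 7.25
pos_x_3 = 13.5
pos_y_3 = 15.5
pos_z_3 = 5
height_3 = 4
pos_x_4 = 12.5
pos_y_4 = 8
pos_z_4 = 14
height_4 = 3.75
pos_x_5 = 0.25
pos_y_5 = 11.5
pos_z_5 = 4
width_5 = 4.75
height_5 = 3
pos_x_6 = 7.25
pos_y_6 = 7.75
pos_z_6 = 5.25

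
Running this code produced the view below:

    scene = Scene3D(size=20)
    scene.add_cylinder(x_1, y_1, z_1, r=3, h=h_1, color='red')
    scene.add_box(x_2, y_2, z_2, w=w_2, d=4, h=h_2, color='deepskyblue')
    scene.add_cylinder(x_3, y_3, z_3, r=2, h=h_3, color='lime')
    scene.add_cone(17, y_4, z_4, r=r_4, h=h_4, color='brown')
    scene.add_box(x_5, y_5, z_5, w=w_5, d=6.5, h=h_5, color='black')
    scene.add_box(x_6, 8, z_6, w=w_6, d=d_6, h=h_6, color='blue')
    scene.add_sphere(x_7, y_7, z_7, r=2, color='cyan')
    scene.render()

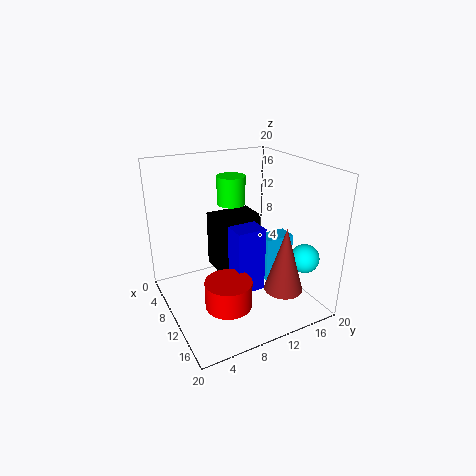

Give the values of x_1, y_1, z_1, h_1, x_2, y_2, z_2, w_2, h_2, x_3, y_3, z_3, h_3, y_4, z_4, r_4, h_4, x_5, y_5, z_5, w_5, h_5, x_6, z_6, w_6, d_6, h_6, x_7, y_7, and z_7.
x_1 = 15
y_1 = 6
z_1 = 3.5
h_1 = 3.5
x_2 = 12
y_2 = 12
z_2 = 5
w_2 = 2.5
h_2 = 6
x_3 = 7
y_3 = 10.5
z_3 = 14
h_3 = 4
y_4 = 13
z_4 = 5
r_4 = 2.5
h_4 = 8.5
x_5 = 5
y_5 = 7.5
z_5 = 4.5
w_5 = 4.5
h_5 = 8
x_6 = 11
z_6 = 3.5
w_6 = 3
d_6 = 4
h_6 = 9
x_7 = 15.5
y_7 = 17.5
z_7 = 7.5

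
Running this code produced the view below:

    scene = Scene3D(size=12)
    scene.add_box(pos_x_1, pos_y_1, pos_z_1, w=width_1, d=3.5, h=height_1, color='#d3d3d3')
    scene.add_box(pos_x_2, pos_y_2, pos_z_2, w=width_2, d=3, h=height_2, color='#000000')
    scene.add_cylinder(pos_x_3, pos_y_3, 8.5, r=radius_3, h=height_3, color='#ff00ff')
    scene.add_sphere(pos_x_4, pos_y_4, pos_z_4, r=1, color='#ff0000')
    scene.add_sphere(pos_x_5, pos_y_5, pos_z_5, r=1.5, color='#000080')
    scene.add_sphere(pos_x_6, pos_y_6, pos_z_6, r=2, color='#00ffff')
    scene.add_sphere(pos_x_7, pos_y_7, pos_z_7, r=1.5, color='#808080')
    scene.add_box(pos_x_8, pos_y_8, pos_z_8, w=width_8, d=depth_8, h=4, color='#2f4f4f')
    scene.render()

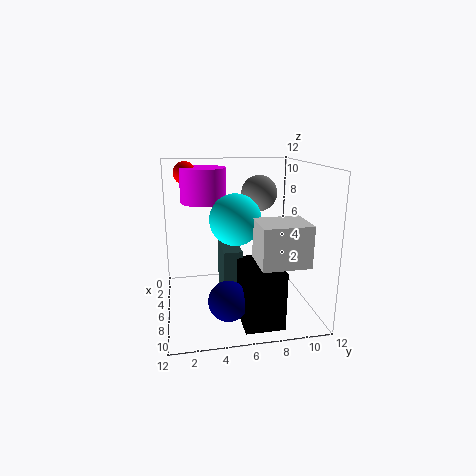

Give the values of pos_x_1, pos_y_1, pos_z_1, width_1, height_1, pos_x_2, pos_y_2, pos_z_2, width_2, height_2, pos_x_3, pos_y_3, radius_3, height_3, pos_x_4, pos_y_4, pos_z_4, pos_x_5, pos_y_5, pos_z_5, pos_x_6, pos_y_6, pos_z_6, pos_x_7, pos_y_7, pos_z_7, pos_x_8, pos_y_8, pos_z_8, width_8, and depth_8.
pos_x_1 = 9; pos_y_1 = 6.5; pos_z_1 = 5.5; width_1 = 3; height_1 = 3; pos_x_2 = 7.5; pos_y_2 = 5.5; pos_z_2 = 0.5; width_2 = 4; height_2 = 4.5; pos_x_3 = 3; pos_y_3 = 3.5; radius_3 = 2; height_3 = 3; pos_x_4 = 2.5; pos_y_4 = 2; pos_z_4 = 11; pos_x_5 = 10; pos_y_5 = 4.5; pos_z_5 = 2.5; pos_x_6 = 7.5; pos_y_6 = 5.5; pos_z_6 = 8; pos_x_7 = 5; pos_y_7 = 8; pos_z_7 = 9.5; pos_x_8 = 4.5; pos_y_8 = 4.5; pos_z_8 = 1.5; width_8 = 3.5; depth_8 = 1.5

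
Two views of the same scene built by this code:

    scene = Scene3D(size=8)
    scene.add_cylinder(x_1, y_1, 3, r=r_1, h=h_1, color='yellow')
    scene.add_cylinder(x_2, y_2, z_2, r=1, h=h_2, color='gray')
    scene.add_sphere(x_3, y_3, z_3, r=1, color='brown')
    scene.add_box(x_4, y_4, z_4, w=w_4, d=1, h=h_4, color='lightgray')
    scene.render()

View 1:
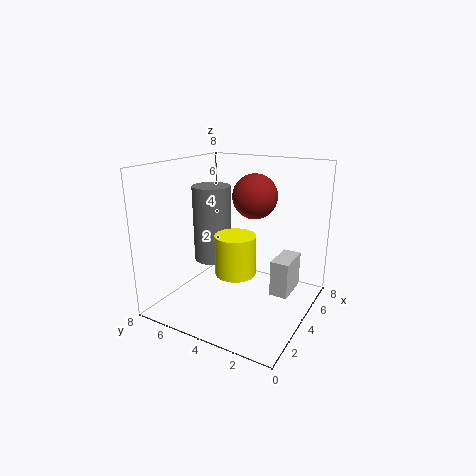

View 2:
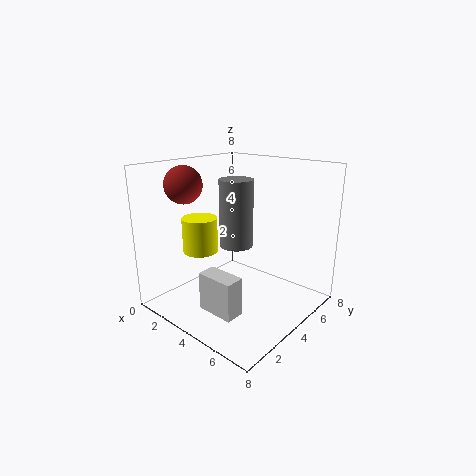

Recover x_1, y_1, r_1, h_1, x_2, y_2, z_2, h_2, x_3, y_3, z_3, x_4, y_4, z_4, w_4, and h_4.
x_1 = 2
y_1 = 3
r_1 = 1
h_1 = 2
x_2 = 3
y_2 = 5
z_2 = 3
h_2 = 4
x_3 = 2
y_3 = 2
z_3 = 7
x_4 = 4
y_4 = 1
z_4 = 1
w_4 = 2
h_4 = 2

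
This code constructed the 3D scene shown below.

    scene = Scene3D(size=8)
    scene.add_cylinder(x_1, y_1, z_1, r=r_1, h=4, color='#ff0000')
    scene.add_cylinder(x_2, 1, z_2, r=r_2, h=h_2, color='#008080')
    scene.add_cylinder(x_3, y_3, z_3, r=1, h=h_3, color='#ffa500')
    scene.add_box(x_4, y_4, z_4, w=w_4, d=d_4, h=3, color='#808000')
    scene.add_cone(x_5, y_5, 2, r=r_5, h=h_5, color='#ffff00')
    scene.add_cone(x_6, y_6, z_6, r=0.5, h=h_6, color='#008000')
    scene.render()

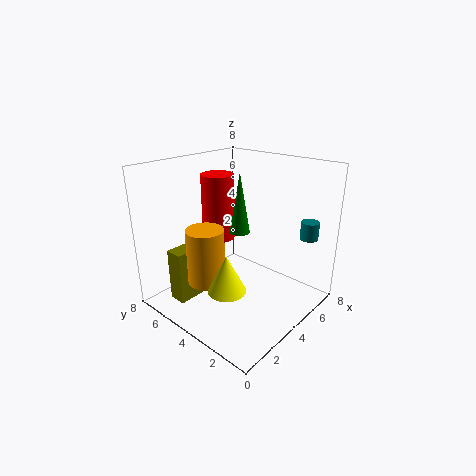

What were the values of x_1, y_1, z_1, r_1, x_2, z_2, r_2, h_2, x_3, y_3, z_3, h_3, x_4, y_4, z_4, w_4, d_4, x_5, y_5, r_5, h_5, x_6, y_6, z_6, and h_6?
x_1 = 5
y_1 = 6.5
z_1 = 3
r_1 = 1
x_2 = 6.5
z_2 = 4
r_2 = 0.5
h_2 = 1
x_3 = 2
y_3 = 4.5
z_3 = 2
h_3 = 3
x_4 = 1
y_4 = 5.5
z_4 = 0.5
w_4 = 2.5
d_4 = 1
x_5 = 2
y_5 = 3
r_5 = 1
h_5 = 2
x_6 = 3
y_6 = 3
z_6 = 5
h_6 = 3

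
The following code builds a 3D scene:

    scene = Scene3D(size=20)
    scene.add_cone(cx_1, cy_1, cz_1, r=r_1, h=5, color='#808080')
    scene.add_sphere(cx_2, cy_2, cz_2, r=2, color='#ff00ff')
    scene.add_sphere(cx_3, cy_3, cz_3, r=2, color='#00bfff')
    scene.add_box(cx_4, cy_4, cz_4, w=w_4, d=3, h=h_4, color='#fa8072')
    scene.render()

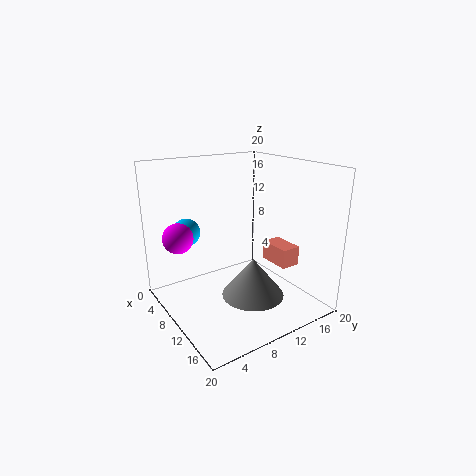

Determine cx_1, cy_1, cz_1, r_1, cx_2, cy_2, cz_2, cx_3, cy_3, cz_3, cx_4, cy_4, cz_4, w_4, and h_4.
cx_1 = 15; cy_1 = 9; cz_1 = 4; r_1 = 4; cx_2 = 8; cy_2 = 2; cz_2 = 11; cx_3 = 4; cy_3 = 5; cz_3 = 10; cx_4 = 7; cy_4 = 17; cz_4 = 4; w_4 = 5; h_4 = 3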